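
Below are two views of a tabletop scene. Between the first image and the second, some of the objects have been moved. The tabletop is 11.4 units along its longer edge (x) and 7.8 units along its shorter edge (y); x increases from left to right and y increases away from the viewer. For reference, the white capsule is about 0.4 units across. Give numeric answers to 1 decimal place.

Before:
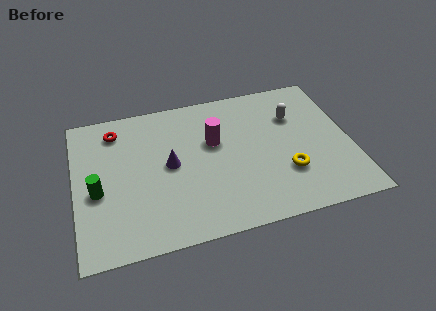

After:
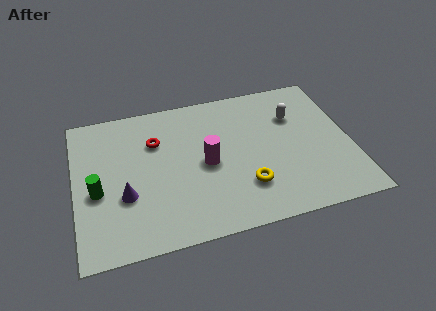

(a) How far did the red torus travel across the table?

1.9

From (1.8, 6.4) to (3.4, 5.4), the red torus covered √(1.6² + 1.0²) ≈ 1.9 units.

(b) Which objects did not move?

the green cylinder and the white capsule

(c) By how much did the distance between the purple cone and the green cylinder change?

-1.9

They were about 3.1 units apart before and 1.2 after — 1.9 units closer together.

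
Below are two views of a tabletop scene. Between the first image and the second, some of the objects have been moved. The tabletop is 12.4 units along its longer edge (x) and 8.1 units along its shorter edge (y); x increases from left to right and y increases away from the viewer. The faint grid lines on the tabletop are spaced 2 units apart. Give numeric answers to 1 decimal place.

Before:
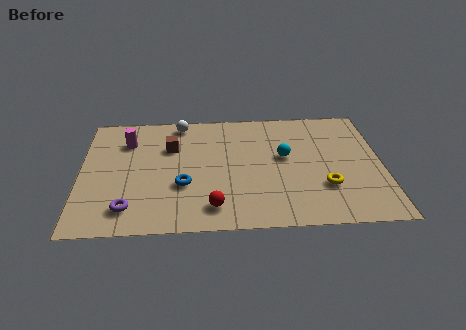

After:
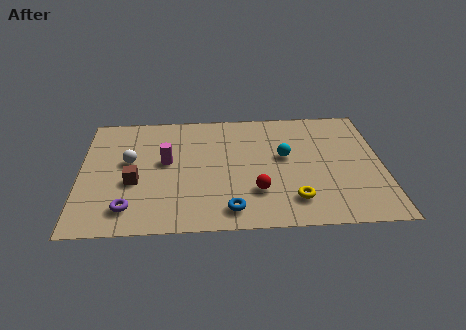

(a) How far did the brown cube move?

2.7

The brown cube moved from about (3.7, 5.5) to (2.2, 3.2), a distance of √(1.5² + 2.3²) ≈ 2.7.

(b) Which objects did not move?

the purple torus and the cyan sphere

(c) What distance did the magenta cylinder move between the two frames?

2.2

The magenta cylinder moved from about (1.9, 6.0) to (3.5, 4.5), a distance of √(1.6² + 1.5²) ≈ 2.2.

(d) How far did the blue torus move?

2.5

The blue torus moved from about (4.2, 2.9) to (6.1, 1.2), a distance of √(1.9² + 1.7²) ≈ 2.5.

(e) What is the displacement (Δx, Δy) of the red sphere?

(1.8, 0.9)

The red sphere started near (5.4, 1.4) and ended near (7.2, 2.3).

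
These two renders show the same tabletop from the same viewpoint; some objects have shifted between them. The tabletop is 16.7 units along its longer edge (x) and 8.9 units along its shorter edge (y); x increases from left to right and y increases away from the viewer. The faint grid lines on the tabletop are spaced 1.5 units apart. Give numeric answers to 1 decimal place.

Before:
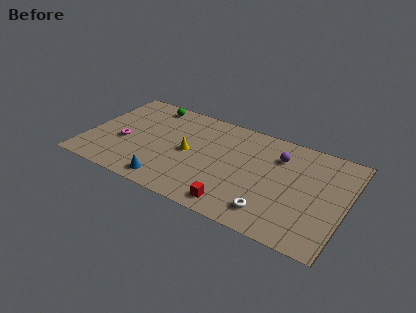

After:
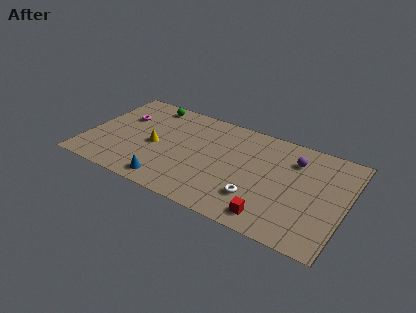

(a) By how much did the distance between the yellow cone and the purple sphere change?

+3.2

Before: roughly 6.0 units apart; after: 9.2. That's 3.2 units further apart.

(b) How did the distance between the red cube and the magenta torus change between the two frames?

+3.3

They were about 8.1 units apart before and 11.4 after — 3.3 units further apart.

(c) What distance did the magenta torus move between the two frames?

2.3

The magenta torus moved from about (2.4, 3.6) to (2.0, 5.9), a distance of √(0.4² + 2.3²) ≈ 2.3.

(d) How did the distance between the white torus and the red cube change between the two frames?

-0.7

Before: roughly 2.3 units apart; after: 1.6. That's 0.7 units closer together.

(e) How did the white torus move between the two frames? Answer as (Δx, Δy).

(-1.0, 0.7)

From the two frames, the white torus sits at roughly (12.3, 1.7) before and (11.3, 2.4) after.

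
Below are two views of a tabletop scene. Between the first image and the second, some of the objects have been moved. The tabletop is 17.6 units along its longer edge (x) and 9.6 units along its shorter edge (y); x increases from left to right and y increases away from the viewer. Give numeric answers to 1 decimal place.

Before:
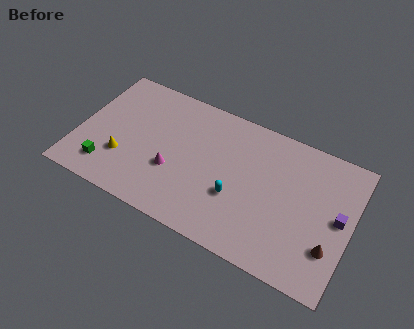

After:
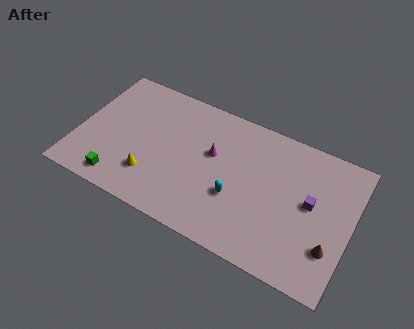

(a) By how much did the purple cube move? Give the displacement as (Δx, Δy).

(-1.8, 0.2)

The purple cube started near (16.8, 5.0) and ended near (15.0, 5.2).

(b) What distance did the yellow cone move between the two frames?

2.0

The yellow cone was near (3.1, 3.0) before and (5.0, 2.5) after, so it travelled √(1.9² + 0.5²) ≈ 2.0 units.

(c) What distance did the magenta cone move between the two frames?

3.3

From (6.3, 3.5) to (8.6, 5.8), the magenta cone covered √(2.3² + 2.3²) ≈ 3.3 units.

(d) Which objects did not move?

the cyan capsule and the brown cone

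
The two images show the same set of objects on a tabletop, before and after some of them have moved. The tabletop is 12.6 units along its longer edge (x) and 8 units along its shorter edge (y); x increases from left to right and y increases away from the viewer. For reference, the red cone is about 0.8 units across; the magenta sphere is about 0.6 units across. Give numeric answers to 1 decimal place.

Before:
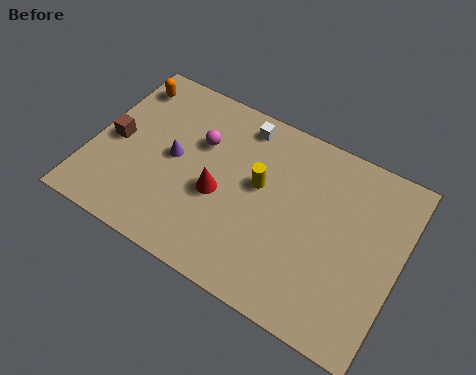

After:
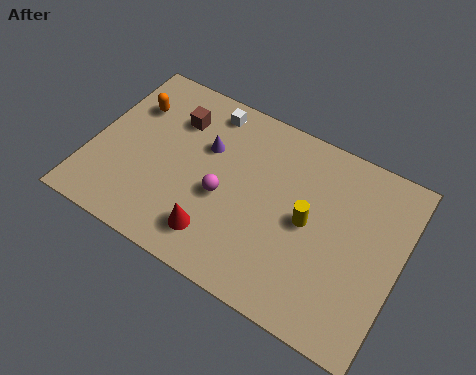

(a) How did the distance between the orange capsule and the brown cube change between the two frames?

-1.0

They were about 2.8 units apart before and 1.8 after — 1.0 units closer together.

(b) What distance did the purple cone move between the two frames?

1.6

The purple cone moved from about (3.3, 4.1) to (4.5, 5.2), a distance of √(1.2² + 1.1²) ≈ 1.6.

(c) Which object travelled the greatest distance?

the brown cube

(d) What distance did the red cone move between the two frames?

1.8

The red cone moved from about (5.3, 3.4) to (5.5, 1.6), a distance of √(0.2² + 1.8²) ≈ 1.8.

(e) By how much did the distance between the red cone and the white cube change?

+1.9

The distance was about 3.5 in the first image and 5.4 in the second, so they moved 1.9 units further apart.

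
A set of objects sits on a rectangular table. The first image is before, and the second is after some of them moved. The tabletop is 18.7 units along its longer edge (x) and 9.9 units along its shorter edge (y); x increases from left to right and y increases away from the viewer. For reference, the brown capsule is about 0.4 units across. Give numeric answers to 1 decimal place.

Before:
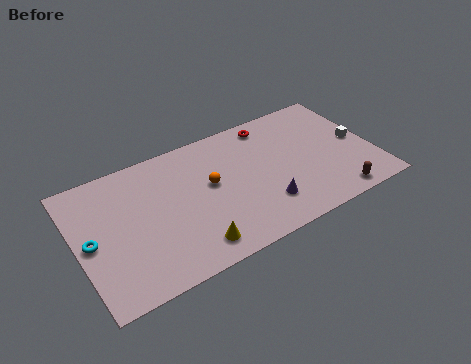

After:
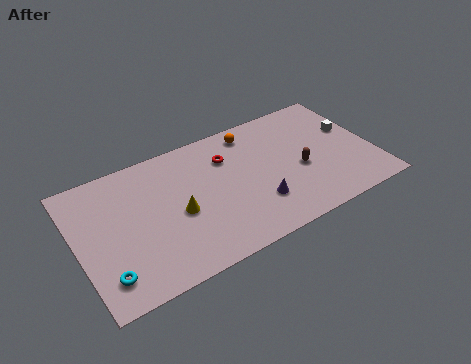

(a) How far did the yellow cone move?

2.8

The yellow cone moved from about (6.7, 1.6) to (6.2, 4.4), a distance of √(0.5² + 2.8²) ≈ 2.8.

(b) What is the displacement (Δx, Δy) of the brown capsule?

(-1.8, 3.1)

The brown capsule started near (15.8, 1.1) and ended near (14.0, 4.2).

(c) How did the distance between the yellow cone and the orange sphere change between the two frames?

+2.4

Before: roughly 4.3 units apart; after: 6.7. That's 2.4 units further apart.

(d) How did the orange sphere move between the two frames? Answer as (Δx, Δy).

(3.1, 2.9)

The orange sphere was at about (8.4, 5.6) and moved to about (11.5, 8.5).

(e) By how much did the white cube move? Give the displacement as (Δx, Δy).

(-0.2, 1.1)

The white cube was at about (17.8, 4.9) and moved to about (17.6, 6.0).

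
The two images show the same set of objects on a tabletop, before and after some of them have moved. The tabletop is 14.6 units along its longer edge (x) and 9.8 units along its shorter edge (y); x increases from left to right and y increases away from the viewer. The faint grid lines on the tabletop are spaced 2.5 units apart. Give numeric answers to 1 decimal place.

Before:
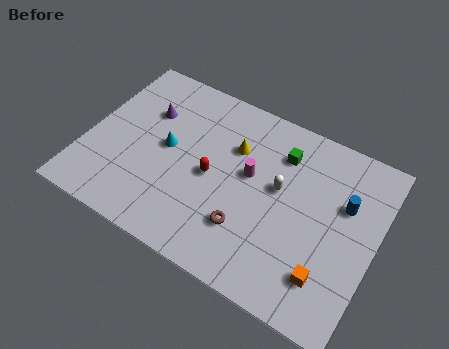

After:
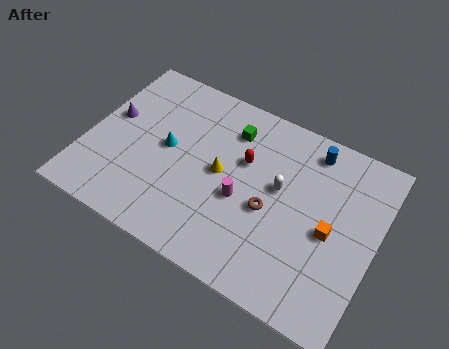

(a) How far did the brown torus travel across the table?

1.7

The brown torus was near (8.5, 2.7) before and (9.4, 4.2) after, so it travelled √(0.9² + 1.5²) ≈ 1.7 units.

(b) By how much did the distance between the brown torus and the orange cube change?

-1.1

They were about 4.1 units apart before and 3.0 after — 1.1 units closer together.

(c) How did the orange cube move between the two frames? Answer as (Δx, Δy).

(-0.2, 2.3)

The orange cube started near (12.6, 2.2) and ended near (12.4, 4.5).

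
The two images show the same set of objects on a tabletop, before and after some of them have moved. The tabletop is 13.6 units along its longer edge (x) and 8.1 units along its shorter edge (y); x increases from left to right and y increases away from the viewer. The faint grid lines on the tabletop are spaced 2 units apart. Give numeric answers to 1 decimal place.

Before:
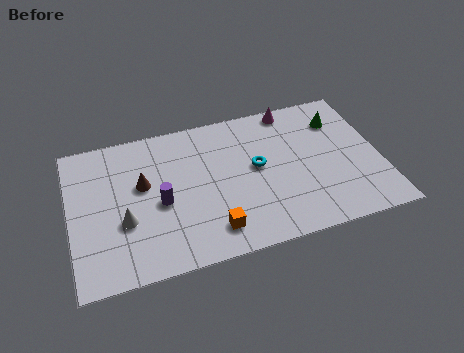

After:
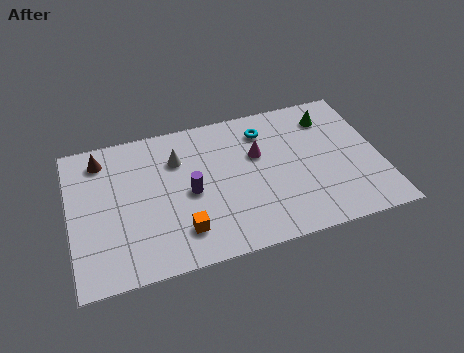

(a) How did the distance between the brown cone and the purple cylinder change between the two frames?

+3.3

Before: roughly 1.4 units apart; after: 4.7. That's 3.3 units further apart.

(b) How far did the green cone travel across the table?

0.5

The green cone was near (12.0, 6.1) before and (11.6, 6.4) after, so it travelled √(0.4² + 0.3²) ≈ 0.5 units.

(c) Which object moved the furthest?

the white cone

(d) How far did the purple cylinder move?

1.3

The purple cylinder was near (3.9, 3.6) before and (5.2, 3.8) after, so it travelled √(1.3² + 0.2²) ≈ 1.3 units.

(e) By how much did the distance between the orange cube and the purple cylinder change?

-0.9

Before: roughly 3.0 units apart; after: 2.1. That's 0.9 units closer together.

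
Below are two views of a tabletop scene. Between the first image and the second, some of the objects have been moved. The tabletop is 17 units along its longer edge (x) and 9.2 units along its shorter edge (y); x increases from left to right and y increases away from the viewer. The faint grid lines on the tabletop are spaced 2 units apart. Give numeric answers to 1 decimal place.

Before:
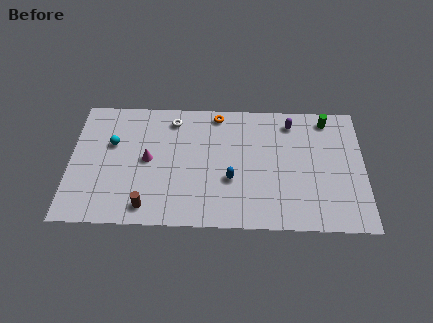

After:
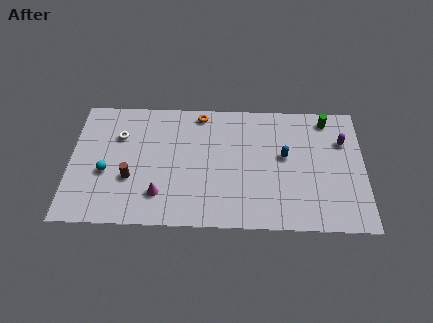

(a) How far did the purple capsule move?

3.3

The purple capsule was near (12.8, 7.7) before and (15.8, 6.4) after, so it travelled √(3.0² + 1.3²) ≈ 3.3 units.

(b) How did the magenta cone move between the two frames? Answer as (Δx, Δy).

(0.7, -2.5)

The magenta cone started near (4.5, 4.7) and ended near (5.2, 2.2).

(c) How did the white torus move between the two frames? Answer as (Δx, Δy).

(-3.1, -1.3)

The white torus was at about (5.9, 7.7) and moved to about (2.8, 6.4).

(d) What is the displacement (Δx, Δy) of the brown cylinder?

(-1.0, 2.0)

The brown cylinder started near (4.5, 1.3) and ended near (3.5, 3.3).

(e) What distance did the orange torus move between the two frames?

1.0

From (8.5, 8.2) to (7.5, 8.2), the orange torus covered √(1.0² + 0.0²) ≈ 1.0 units.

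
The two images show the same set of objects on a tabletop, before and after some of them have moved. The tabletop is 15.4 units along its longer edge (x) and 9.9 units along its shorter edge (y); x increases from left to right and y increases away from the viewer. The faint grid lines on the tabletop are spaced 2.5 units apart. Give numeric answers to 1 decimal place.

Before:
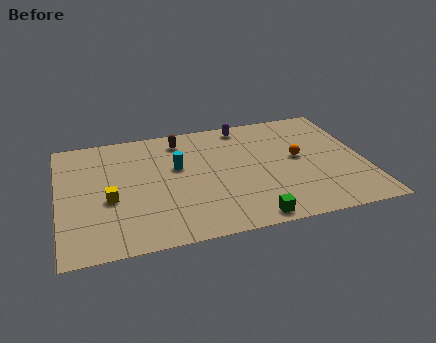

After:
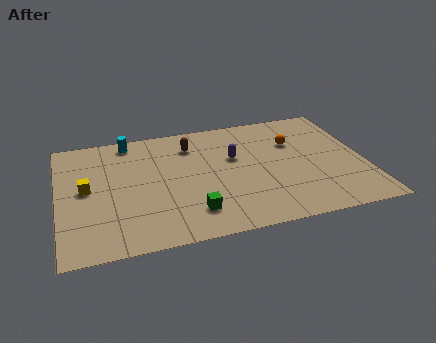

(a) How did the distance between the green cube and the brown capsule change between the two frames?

-2.4

Before: roughly 8.0 units apart; after: 5.6. That's 2.4 units closer together.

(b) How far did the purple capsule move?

2.8

From (9.6, 8.8) to (8.9, 6.1), the purple capsule covered √(0.7² + 2.7²) ≈ 2.8 units.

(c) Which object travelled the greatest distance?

the cyan cylinder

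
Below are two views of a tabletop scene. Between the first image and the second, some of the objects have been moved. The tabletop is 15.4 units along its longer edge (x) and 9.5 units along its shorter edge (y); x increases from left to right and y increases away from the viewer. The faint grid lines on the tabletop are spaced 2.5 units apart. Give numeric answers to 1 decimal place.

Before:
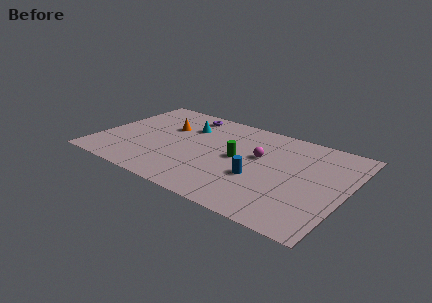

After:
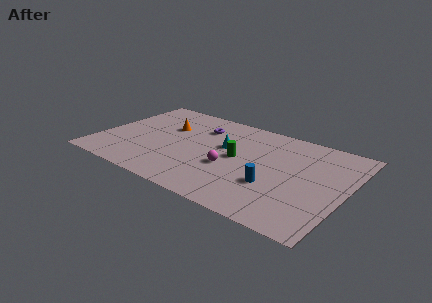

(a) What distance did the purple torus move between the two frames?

1.6

The purple torus moved from about (4.8, 8.2) to (5.9, 7.1), a distance of √(1.1² + 1.1²) ≈ 1.6.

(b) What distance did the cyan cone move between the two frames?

2.8

From (5.1, 6.8) to (7.7, 5.7), the cyan cone covered √(2.6² + 1.1²) ≈ 2.8 units.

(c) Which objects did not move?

the green cylinder and the orange cone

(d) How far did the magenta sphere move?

2.5

The magenta sphere was near (9.9, 5.7) before and (8.4, 3.7) after, so it travelled √(1.5² + 2.0²) ≈ 2.5 units.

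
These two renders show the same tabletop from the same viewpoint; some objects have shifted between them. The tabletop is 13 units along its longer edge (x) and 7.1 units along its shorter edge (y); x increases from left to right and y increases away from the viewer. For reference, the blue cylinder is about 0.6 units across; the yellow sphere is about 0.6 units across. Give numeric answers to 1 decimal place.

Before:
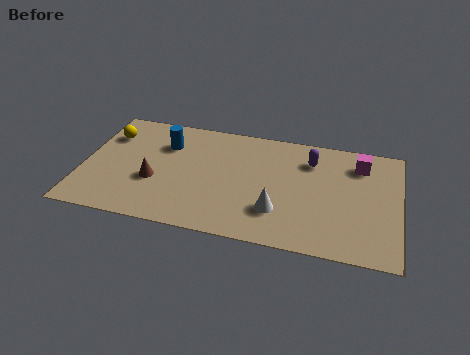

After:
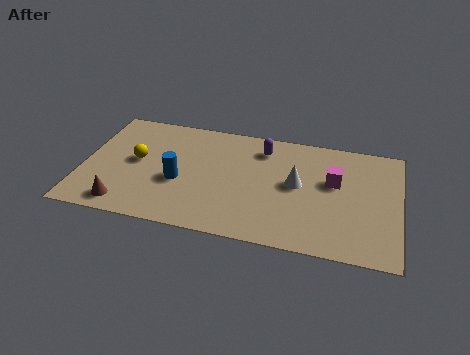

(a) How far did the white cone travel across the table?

1.9

The white cone was near (8.1, 2.0) before and (8.8, 3.8) after, so it travelled √(0.7² + 1.8²) ≈ 1.9 units.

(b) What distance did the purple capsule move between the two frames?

2.0

The purple capsule moved from about (9.3, 5.4) to (7.3, 5.7), a distance of √(2.0² + 0.3²) ≈ 2.0.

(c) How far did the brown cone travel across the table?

2.0

The brown cone moved from about (3.0, 2.7) to (1.9, 1.0), a distance of √(1.1² + 1.7²) ≈ 2.0.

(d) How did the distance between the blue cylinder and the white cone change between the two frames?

-0.8

Before: roughly 5.7 units apart; after: 4.9. That's 0.8 units closer together.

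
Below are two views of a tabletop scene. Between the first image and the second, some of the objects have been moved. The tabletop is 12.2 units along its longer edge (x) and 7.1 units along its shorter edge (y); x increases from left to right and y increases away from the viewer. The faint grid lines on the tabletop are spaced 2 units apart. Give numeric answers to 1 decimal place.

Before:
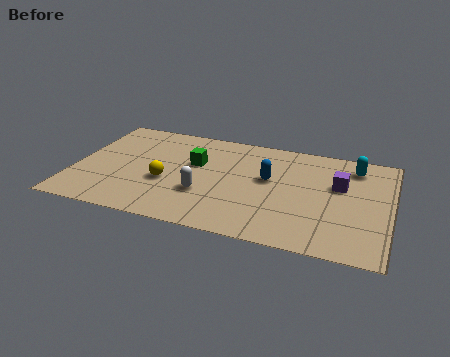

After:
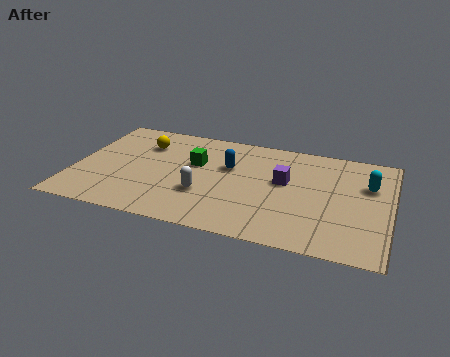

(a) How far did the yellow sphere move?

2.6

The yellow sphere was near (3.6, 2.8) before and (2.5, 5.2) after, so it travelled √(1.1² + 2.4²) ≈ 2.6 units.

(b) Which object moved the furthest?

the yellow sphere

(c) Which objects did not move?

the green cube and the white capsule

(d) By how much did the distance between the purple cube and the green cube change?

-2.1

Before: roughly 5.6 units apart; after: 3.5. That's 2.1 units closer together.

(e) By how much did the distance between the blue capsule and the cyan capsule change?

+1.8

The distance was about 3.6 in the first image and 5.4 in the second, so they moved 1.8 units further apart.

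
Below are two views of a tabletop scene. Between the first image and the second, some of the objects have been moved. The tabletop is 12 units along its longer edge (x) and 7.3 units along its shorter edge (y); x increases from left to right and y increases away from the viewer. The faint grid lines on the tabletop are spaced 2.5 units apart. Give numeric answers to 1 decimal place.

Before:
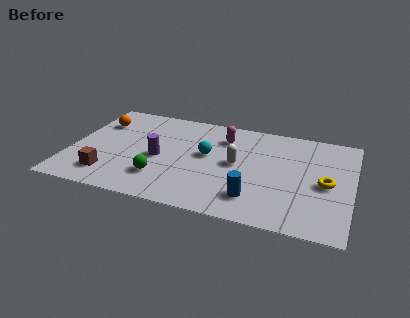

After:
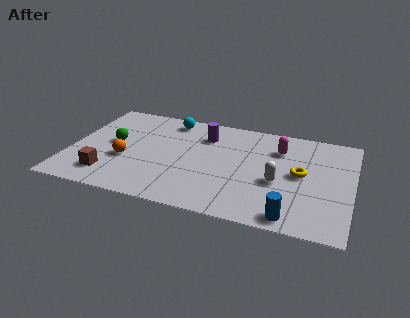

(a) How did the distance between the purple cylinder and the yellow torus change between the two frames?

-2.6

The distance was about 7.1 in the first image and 4.5 in the second, so they moved 2.6 units closer together.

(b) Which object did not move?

the brown cube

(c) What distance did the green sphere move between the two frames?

3.0

The green sphere was near (4.0, 1.9) before and (1.8, 3.9) after, so it travelled √(2.2² + 2.0²) ≈ 3.0 units.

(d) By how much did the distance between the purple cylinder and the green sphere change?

+2.7

Before: roughly 1.4 units apart; after: 4.1. That's 2.7 units further apart.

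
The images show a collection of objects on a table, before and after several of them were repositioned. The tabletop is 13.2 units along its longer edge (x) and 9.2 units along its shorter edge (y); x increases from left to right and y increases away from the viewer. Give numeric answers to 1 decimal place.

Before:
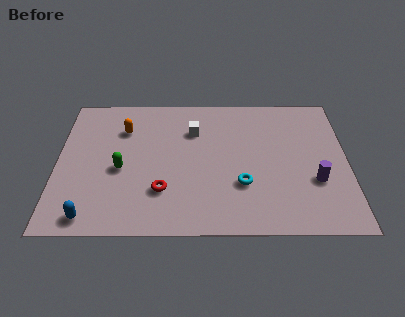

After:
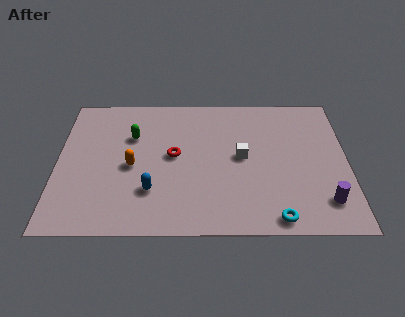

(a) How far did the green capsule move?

2.3

The green capsule moved from about (2.9, 4.0) to (3.4, 6.2), a distance of √(0.5² + 2.2²) ≈ 2.3.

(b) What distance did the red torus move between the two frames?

2.4

From (4.8, 2.6) to (5.3, 4.9), the red torus covered √(0.5² + 2.3²) ≈ 2.4 units.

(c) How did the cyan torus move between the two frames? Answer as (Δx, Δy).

(1.5, -2.1)

From the two frames, the cyan torus sits at roughly (8.4, 3.0) before and (9.9, 0.9) after.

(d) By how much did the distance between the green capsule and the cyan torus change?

+2.8

The distance was about 5.6 in the first image and 8.4 in the second, so they moved 2.8 units further apart.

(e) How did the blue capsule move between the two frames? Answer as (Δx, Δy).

(2.7, 1.6)

The blue capsule was at about (1.6, 1.0) and moved to about (4.3, 2.6).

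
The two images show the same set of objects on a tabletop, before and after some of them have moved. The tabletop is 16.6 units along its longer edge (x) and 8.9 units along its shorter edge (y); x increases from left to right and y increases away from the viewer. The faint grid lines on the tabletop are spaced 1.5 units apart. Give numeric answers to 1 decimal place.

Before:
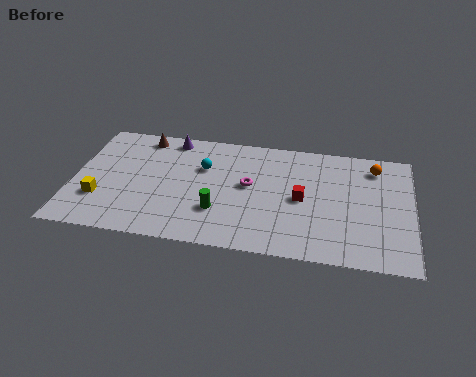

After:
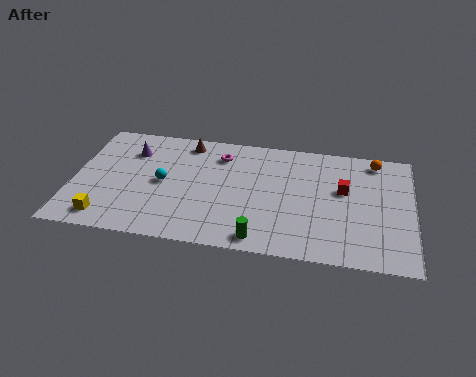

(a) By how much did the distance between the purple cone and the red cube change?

+3.1

The distance was about 7.5 in the first image and 10.6 in the second, so they moved 3.1 units further apart.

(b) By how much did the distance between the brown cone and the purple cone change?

+1.5

The distance was about 1.4 in the first image and 2.9 in the second, so they moved 1.5 units further apart.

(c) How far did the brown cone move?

2.2

The brown cone was near (3.2, 7.8) before and (5.4, 7.7) after, so it travelled √(2.2² + 0.1²) ≈ 2.2 units.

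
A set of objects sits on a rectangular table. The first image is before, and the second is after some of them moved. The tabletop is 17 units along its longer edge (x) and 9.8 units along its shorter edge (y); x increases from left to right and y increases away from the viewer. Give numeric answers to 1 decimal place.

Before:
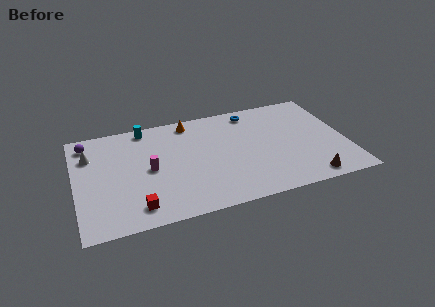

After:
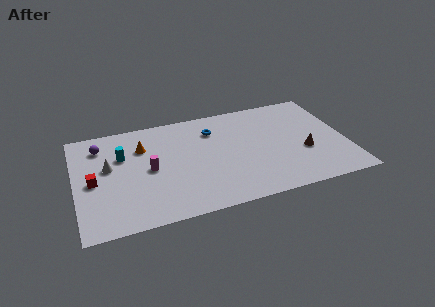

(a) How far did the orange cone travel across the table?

3.5

From (7.4, 8.6) to (4.3, 7.0), the orange cone covered √(3.1² + 1.6²) ≈ 3.5 units.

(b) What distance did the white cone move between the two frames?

1.8

From (1.0, 7.1) to (2.1, 5.7), the white cone covered √(1.1² + 1.4²) ≈ 1.8 units.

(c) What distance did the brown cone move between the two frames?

2.6

From (14.3, 1.1) to (14.3, 3.7), the brown cone covered √(0.0² + 2.6²) ≈ 2.6 units.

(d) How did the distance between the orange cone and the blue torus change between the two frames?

+0.5

They were about 4.0 units apart before and 4.5 after — 0.5 units further apart.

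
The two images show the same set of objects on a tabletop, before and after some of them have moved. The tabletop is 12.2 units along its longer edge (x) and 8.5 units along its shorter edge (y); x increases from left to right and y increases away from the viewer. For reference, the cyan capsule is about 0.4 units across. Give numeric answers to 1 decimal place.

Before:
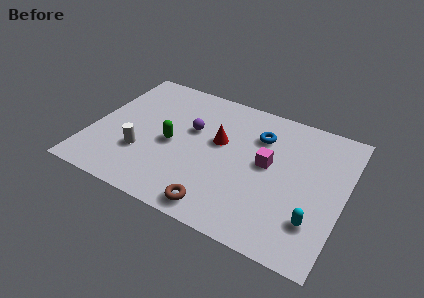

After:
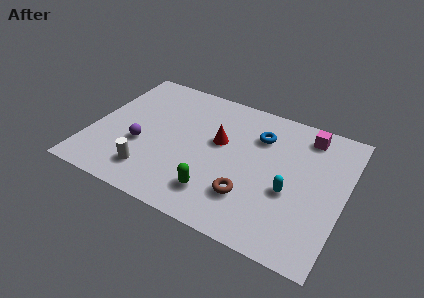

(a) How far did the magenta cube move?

3.1

The magenta cube moved from about (8.5, 4.6) to (10.1, 7.2), a distance of √(1.6² + 2.6²) ≈ 3.1.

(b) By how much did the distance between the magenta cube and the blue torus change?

+0.7

Before: roughly 1.7 units apart; after: 2.4. That's 0.7 units further apart.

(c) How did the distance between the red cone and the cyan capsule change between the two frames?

-1.7

They were about 5.6 units apart before and 3.9 after — 1.7 units closer together.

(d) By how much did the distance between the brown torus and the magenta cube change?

+1.3

Before: roughly 4.1 units apart; after: 5.4. That's 1.3 units further apart.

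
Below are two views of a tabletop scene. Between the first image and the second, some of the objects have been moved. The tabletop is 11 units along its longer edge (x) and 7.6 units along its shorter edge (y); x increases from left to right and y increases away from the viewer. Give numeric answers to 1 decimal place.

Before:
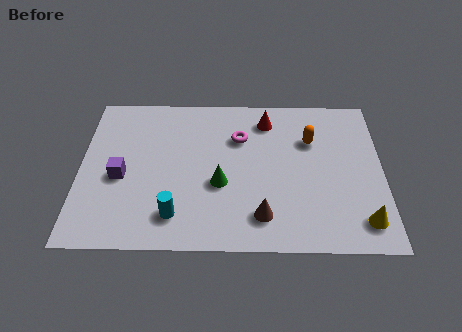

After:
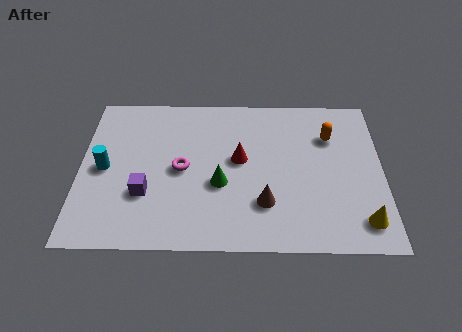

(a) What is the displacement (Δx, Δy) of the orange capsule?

(0.7, 0.2)

The orange capsule was at about (8.4, 5.2) and moved to about (9.1, 5.4).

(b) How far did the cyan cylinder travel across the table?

3.4

From (3.5, 1.5) to (0.9, 3.7), the cyan cylinder covered √(2.6² + 2.2²) ≈ 3.4 units.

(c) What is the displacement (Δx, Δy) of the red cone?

(-1.0, -2.0)

From the two frames, the red cone sits at roughly (6.8, 6.2) before and (5.8, 4.2) after.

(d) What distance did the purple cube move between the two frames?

1.2

The purple cube moved from about (1.5, 3.3) to (2.4, 2.5), a distance of √(0.9² + 0.8²) ≈ 1.2.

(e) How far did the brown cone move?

0.6

The brown cone was near (6.6, 1.5) before and (6.7, 2.1) after, so it travelled √(0.1² + 0.6²) ≈ 0.6 units.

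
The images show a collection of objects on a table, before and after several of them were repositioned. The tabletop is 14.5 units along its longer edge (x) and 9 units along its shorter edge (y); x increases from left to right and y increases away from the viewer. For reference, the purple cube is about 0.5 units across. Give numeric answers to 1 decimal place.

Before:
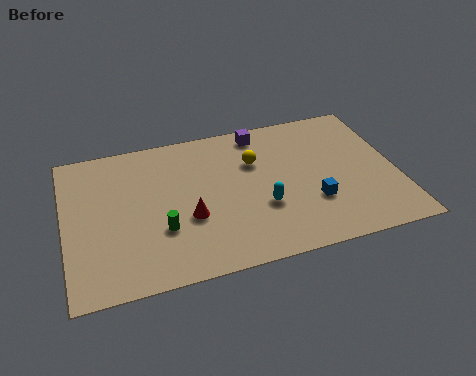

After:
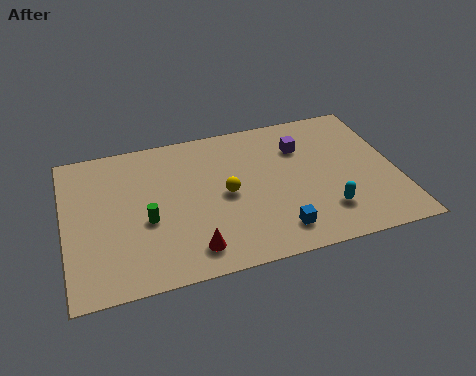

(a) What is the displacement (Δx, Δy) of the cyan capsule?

(2.7, -1.0)

From the two frames, the cyan capsule sits at roughly (8.5, 3.2) before and (11.2, 2.2) after.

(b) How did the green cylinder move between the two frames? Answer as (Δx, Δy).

(-0.6, 0.7)

From the two frames, the green cylinder sits at roughly (4.1, 3.0) before and (3.5, 3.7) after.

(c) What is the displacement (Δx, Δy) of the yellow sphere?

(-1.4, -1.7)

From the two frames, the yellow sphere sits at roughly (8.4, 6.1) before and (7.0, 4.4) after.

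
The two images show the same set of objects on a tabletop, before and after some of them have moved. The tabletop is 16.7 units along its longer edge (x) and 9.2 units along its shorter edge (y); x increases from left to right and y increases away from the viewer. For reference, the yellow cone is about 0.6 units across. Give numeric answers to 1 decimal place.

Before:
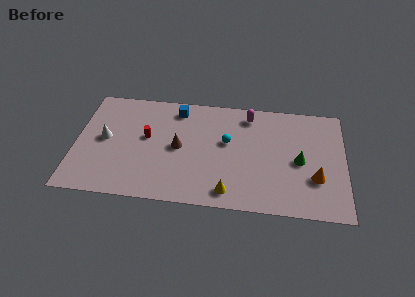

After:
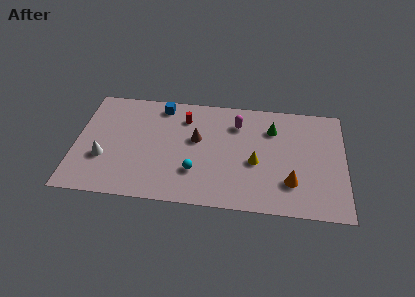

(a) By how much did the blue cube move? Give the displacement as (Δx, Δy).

(-1.0, 0.2)

The blue cube was at about (6.2, 7.8) and moved to about (5.2, 8.0).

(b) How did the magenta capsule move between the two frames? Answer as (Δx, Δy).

(-0.7, -0.8)

From the two frames, the magenta capsule sits at roughly (10.7, 7.8) before and (10.0, 7.0) after.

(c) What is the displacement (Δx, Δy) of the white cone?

(0.0, -1.6)

The white cone was at about (1.8, 4.8) and moved to about (1.8, 3.2).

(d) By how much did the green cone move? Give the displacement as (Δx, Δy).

(-1.7, 2.5)

The green cone was at about (13.9, 4.3) and moved to about (12.2, 6.8).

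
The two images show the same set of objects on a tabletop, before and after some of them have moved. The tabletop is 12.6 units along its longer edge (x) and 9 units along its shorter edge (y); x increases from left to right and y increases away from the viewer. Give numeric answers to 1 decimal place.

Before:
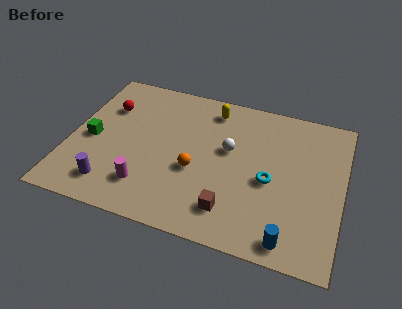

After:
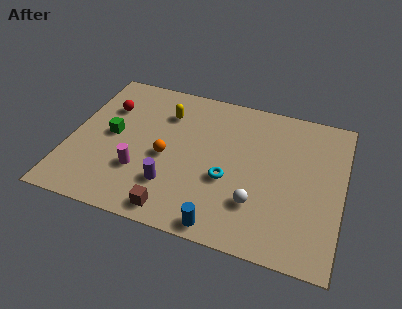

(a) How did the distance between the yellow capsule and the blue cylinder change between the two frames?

-1.1

Before: roughly 7.8 units apart; after: 6.7. That's 1.1 units closer together.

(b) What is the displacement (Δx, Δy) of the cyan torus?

(-1.9, -0.5)

The cyan torus was at about (9.3, 4.0) and moved to about (7.4, 3.5).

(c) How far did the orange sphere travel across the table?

1.5

The orange sphere was near (5.9, 3.6) before and (4.5, 4.0) after, so it travelled √(1.4² + 0.4²) ≈ 1.5 units.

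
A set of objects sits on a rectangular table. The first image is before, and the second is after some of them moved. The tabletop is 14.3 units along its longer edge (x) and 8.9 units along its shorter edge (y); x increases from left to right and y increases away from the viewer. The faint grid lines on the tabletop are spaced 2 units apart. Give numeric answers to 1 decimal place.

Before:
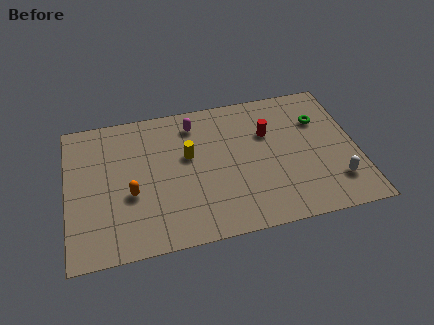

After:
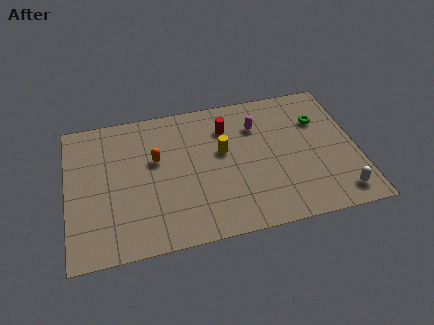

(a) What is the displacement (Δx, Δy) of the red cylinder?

(-2.0, 0.8)

The red cylinder started near (10.0, 5.9) and ended near (8.0, 6.7).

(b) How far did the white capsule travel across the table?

0.8

The white capsule moved from about (13.1, 2.1) to (13.2, 1.3), a distance of √(0.1² + 0.8²) ≈ 0.8.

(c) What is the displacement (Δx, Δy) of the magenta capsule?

(3.1, -0.8)

The magenta capsule started near (6.4, 7.3) and ended near (9.5, 6.5).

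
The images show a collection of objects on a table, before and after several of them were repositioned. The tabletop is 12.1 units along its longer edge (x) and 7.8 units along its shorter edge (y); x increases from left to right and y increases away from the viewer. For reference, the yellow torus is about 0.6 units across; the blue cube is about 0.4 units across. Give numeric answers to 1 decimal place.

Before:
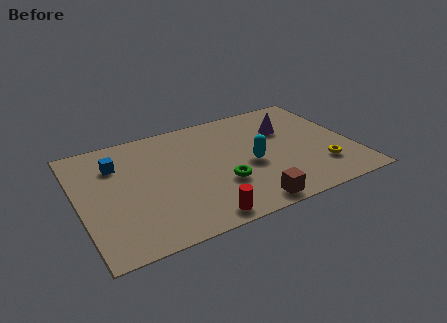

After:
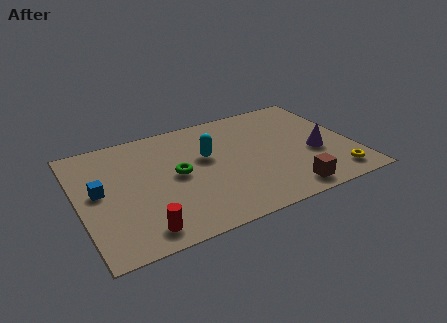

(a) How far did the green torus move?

2.3

From (6.1, 2.6) to (4.3, 4.0), the green torus covered √(1.8² + 1.4²) ≈ 2.3 units.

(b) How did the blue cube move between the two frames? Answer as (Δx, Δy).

(-0.9, -1.5)

The blue cube was at about (1.8, 5.7) and moved to about (0.9, 4.2).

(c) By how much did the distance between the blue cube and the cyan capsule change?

-1.3

The distance was about 6.1 in the first image and 4.8 in the second, so they moved 1.3 units closer together.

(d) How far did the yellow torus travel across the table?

0.9

The yellow torus was near (10.5, 2.0) before and (11.0, 1.2) after, so it travelled √(0.5² + 0.8²) ≈ 0.9 units.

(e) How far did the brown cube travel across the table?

1.8

From (7.0, 0.8) to (8.8, 1.0), the brown cube covered √(1.8² + 0.2²) ≈ 1.8 units.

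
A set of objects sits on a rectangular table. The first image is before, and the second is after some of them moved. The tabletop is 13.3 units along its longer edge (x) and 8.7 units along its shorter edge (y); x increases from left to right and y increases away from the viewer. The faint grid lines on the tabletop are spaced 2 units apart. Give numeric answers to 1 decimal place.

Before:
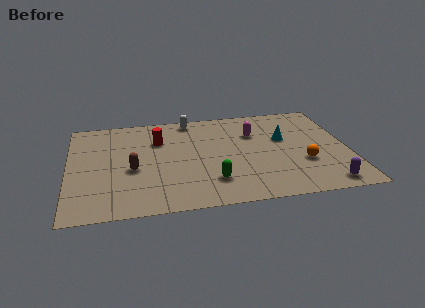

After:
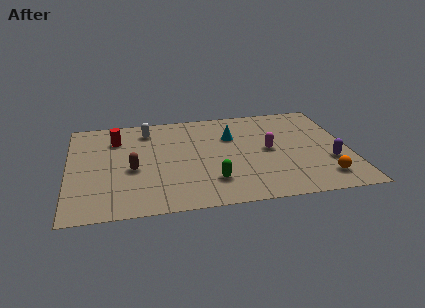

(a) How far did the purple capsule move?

1.9

From (12.0, 1.0) to (12.3, 2.9), the purple capsule covered √(0.3² + 1.9²) ≈ 1.9 units.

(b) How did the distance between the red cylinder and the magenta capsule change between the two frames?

+2.9

The distance was about 4.6 in the first image and 7.5 in the second, so they moved 2.9 units further apart.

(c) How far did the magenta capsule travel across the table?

1.7

The magenta capsule was near (8.9, 6.0) before and (9.5, 4.4) after, so it travelled √(0.6² + 1.6²) ≈ 1.7 units.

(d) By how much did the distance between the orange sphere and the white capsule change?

+2.7

Before: roughly 7.1 units apart; after: 9.8. That's 2.7 units further apart.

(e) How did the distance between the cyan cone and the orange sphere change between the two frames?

+3.5

They were about 2.4 units apart before and 5.9 after — 3.5 units further apart.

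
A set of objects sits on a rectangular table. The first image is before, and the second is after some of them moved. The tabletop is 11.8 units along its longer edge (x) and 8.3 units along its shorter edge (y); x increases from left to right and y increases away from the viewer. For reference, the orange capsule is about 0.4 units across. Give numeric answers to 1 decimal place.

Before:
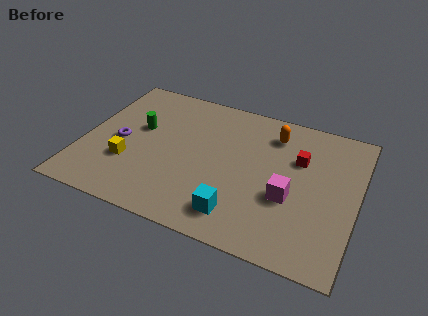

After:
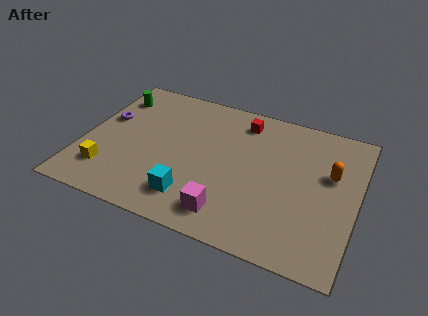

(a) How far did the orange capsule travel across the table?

3.0

From (8.0, 6.6) to (10.6, 5.1), the orange capsule covered √(2.6² + 1.5²) ≈ 3.0 units.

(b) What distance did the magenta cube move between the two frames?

3.0

The magenta cube was near (9.0, 3.2) before and (6.6, 1.4) after, so it travelled √(2.4² + 1.8²) ≈ 3.0 units.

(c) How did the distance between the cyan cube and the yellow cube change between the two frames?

-1.3

The distance was about 5.0 in the first image and 3.7 in the second, so they moved 1.3 units closer together.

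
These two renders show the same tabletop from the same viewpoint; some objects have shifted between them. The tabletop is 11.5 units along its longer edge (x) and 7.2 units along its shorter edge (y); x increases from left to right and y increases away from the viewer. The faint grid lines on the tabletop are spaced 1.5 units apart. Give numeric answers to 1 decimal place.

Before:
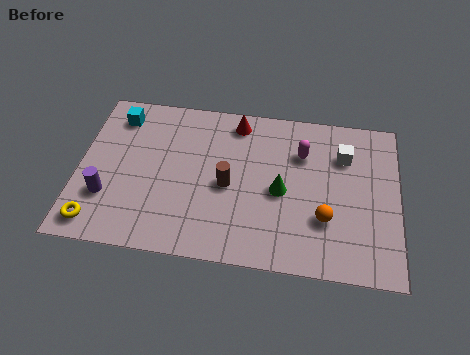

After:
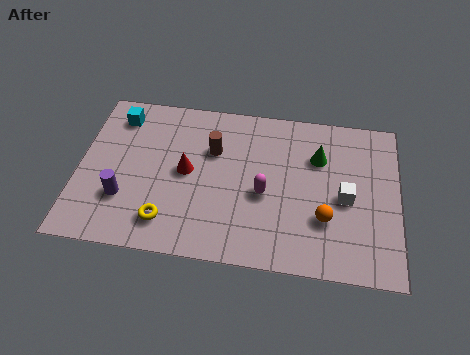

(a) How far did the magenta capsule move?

2.4

The magenta capsule was near (8.0, 5.1) before and (6.7, 3.1) after, so it travelled √(1.3² + 2.0²) ≈ 2.4 units.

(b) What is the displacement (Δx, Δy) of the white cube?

(0.1, -1.9)

The white cube started near (9.5, 5.2) and ended near (9.6, 3.3).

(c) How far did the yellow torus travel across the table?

2.5

The yellow torus moved from about (0.8, 1.0) to (3.3, 1.4), a distance of √(2.5² + 0.4²) ≈ 2.5.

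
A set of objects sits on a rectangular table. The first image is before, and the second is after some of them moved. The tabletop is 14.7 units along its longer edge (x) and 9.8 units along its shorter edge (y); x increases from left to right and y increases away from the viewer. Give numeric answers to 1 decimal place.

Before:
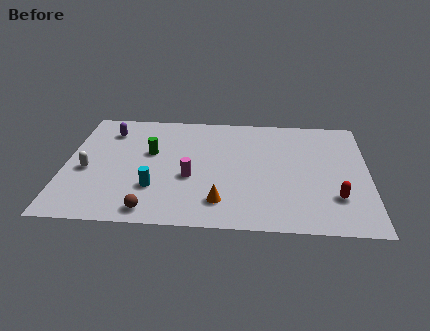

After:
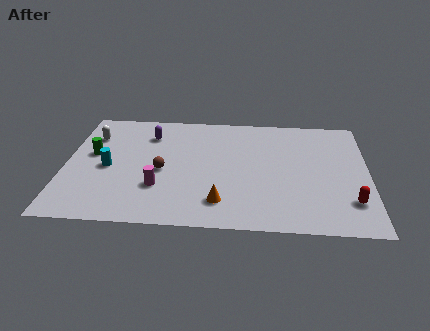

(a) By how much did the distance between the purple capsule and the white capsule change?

-0.8

Before: roughly 3.6 units apart; after: 2.8. That's 0.8 units closer together.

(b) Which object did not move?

the orange cone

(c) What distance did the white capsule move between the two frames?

3.0

The white capsule moved from about (1.1, 4.2) to (1.2, 7.2), a distance of √(0.1² + 3.0²) ≈ 3.0.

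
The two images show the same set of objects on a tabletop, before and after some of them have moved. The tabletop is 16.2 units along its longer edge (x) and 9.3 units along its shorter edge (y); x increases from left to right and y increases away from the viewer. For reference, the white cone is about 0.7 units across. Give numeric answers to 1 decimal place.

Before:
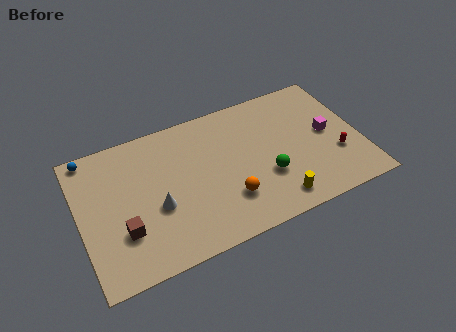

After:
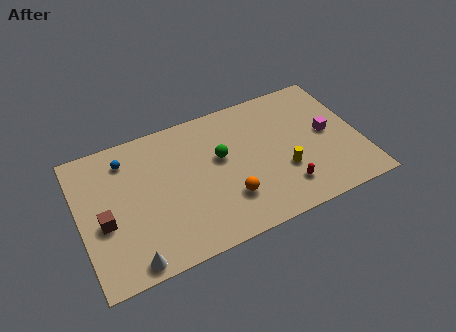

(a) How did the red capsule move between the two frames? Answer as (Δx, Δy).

(-3.2, -1.1)

The red capsule was at about (14.7, 3.1) and moved to about (11.5, 2.0).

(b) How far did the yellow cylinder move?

1.9

The yellow cylinder was near (10.9, 1.4) before and (11.6, 3.2) after, so it travelled √(0.7² + 1.8²) ≈ 1.9 units.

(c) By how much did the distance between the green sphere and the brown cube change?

-1.2

They were about 8.3 units apart before and 7.1 after — 1.2 units closer together.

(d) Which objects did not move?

the orange sphere and the magenta cube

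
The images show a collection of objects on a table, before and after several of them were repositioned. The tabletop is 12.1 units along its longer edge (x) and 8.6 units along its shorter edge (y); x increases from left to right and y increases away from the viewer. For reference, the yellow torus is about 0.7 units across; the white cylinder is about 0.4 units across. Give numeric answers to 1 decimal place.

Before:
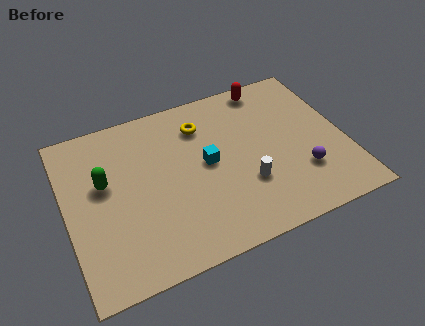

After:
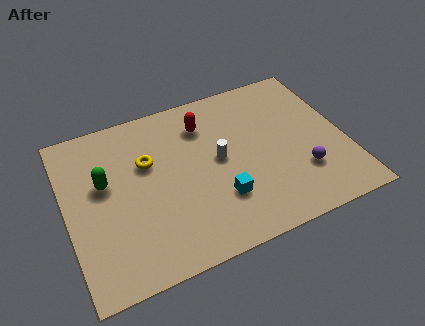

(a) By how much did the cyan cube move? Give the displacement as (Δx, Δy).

(0.3, -2.0)

From the two frames, the cyan cube sits at roughly (6.1, 4.5) before and (6.4, 2.5) after.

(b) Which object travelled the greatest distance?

the red capsule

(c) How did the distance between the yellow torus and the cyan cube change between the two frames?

+2.0

The distance was about 2.1 in the first image and 4.1 in the second, so they moved 2.0 units further apart.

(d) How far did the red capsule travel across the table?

3.2

From (9.2, 7.7) to (6.2, 6.6), the red capsule covered √(3.0² + 1.1²) ≈ 3.2 units.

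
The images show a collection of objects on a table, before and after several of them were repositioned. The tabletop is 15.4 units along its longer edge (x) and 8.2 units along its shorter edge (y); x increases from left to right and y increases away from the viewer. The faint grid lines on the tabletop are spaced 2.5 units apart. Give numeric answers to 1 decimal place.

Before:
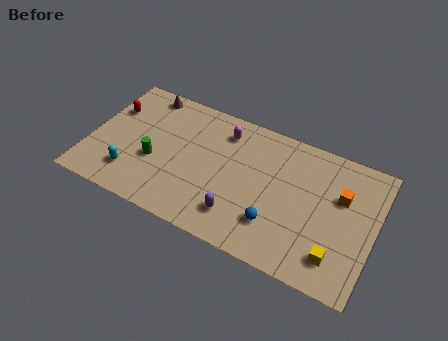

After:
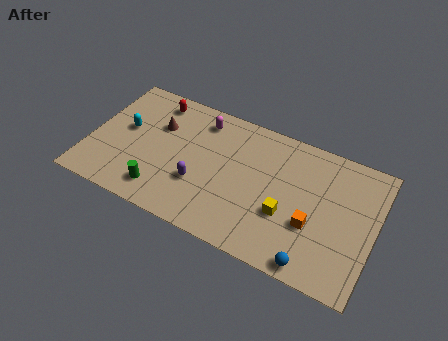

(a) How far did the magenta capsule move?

1.3

The magenta capsule moved from about (7.0, 6.6) to (5.7, 6.8), a distance of √(1.3² + 0.2²) ≈ 1.3.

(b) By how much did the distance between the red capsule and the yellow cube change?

-4.6

Before: roughly 13.3 units apart; after: 8.7. That's 4.6 units closer together.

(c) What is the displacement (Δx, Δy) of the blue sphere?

(2.2, -1.4)

From the two frames, the blue sphere sits at roughly (10.3, 2.2) before and (12.5, 0.8) after.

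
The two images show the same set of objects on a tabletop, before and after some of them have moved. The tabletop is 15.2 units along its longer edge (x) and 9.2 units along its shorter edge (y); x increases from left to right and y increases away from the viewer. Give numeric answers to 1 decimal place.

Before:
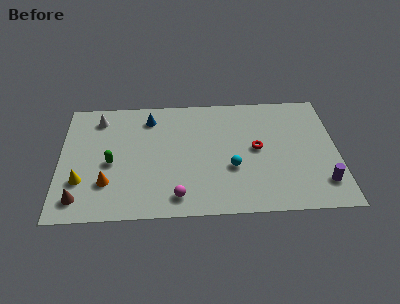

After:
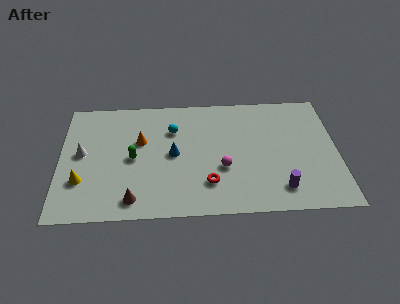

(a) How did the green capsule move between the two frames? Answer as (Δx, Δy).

(1.2, 0.3)

The green capsule started near (2.8, 4.1) and ended near (4.0, 4.4).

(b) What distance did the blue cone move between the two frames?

3.2

From (4.9, 7.5) to (6.2, 4.6), the blue cone covered √(1.3² + 2.9²) ≈ 3.2 units.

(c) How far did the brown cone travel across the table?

2.9

From (1.1, 1.5) to (4.0, 1.3), the brown cone covered √(2.9² + 0.2²) ≈ 2.9 units.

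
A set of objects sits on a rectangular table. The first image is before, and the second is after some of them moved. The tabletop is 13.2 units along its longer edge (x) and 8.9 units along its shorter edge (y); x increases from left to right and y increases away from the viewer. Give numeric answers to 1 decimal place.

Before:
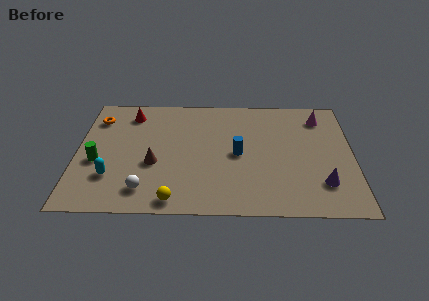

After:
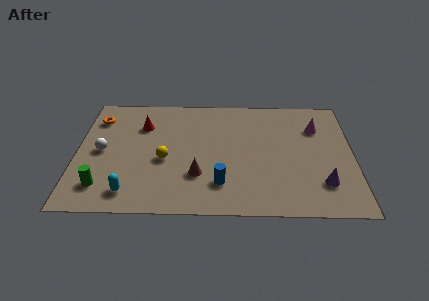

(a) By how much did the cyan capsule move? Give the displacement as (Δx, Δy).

(0.9, -1.1)

From the two frames, the cyan capsule sits at roughly (1.7, 2.5) before and (2.6, 1.4) after.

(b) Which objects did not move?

the purple cone and the orange torus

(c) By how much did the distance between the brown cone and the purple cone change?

-2.2

They were about 8.1 units apart before and 5.9 after — 2.2 units closer together.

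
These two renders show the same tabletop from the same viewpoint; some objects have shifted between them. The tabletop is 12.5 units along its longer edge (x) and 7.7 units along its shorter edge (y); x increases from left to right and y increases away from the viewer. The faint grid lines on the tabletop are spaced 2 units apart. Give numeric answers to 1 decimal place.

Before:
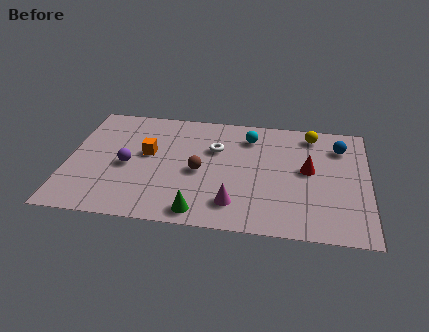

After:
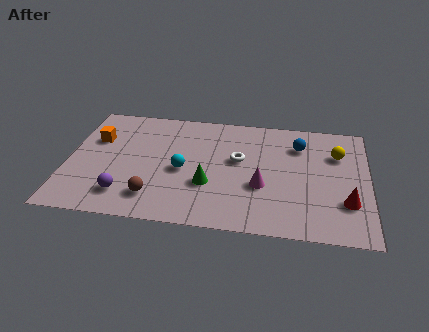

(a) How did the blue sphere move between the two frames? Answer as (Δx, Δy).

(-1.7, -0.1)

From the two frames, the blue sphere sits at roughly (11.3, 5.9) before and (9.6, 5.8) after.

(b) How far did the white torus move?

1.2

From (6.1, 5.1) to (7.1, 4.5), the white torus covered √(1.0² + 0.6²) ≈ 1.2 units.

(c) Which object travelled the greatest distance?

the cyan sphere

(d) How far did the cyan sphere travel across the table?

3.7

From (7.5, 6.1) to (4.8, 3.5), the cyan sphere covered √(2.7² + 2.6²) ≈ 3.7 units.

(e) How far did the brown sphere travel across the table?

2.6

The brown sphere was near (5.5, 3.5) before and (3.7, 1.6) after, so it travelled √(1.8² + 1.9²) ≈ 2.6 units.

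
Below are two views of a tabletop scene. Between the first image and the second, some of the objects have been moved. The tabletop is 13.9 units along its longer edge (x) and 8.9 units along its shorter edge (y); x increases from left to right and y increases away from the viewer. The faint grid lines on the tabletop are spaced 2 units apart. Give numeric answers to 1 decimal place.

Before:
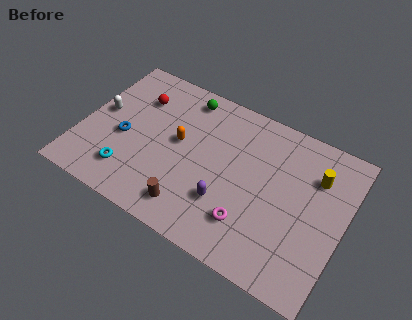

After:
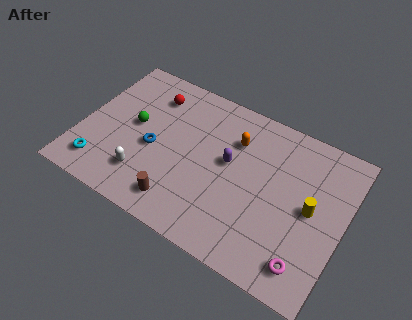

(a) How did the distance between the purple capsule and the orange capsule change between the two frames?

-2.2

They were about 3.6 units apart before and 1.4 after — 2.2 units closer together.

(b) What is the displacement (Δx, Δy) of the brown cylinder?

(-0.6, 0.0)

From the two frames, the brown cylinder sits at roughly (6.3, 1.5) before and (5.7, 1.5) after.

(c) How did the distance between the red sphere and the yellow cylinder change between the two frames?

-0.4

Before: roughly 9.6 units apart; after: 9.2. That's 0.4 units closer together.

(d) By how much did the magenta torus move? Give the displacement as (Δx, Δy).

(3.1, -0.7)

From the two frames, the magenta torus sits at roughly (9.3, 2.2) before and (12.4, 1.5) after.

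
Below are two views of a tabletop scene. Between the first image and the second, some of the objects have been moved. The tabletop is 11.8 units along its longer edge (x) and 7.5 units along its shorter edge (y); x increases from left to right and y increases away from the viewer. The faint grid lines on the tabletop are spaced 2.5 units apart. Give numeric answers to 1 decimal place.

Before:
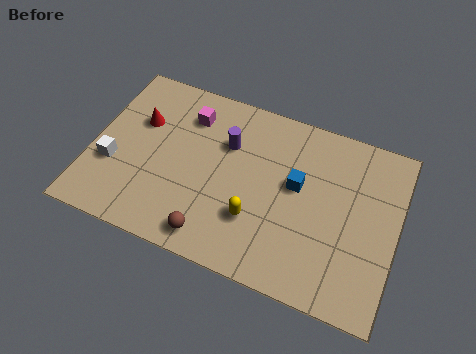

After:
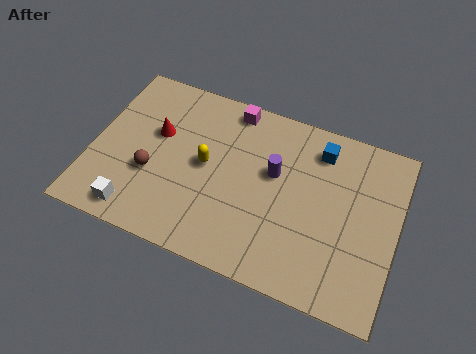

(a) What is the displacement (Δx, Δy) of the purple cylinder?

(1.9, -0.6)

The purple cylinder started near (5.1, 5.1) and ended near (7.0, 4.5).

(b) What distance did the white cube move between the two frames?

2.0

The white cube moved from about (0.9, 2.7) to (2.0, 1.0), a distance of √(1.1² + 1.7²) ≈ 2.0.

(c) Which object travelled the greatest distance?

the brown sphere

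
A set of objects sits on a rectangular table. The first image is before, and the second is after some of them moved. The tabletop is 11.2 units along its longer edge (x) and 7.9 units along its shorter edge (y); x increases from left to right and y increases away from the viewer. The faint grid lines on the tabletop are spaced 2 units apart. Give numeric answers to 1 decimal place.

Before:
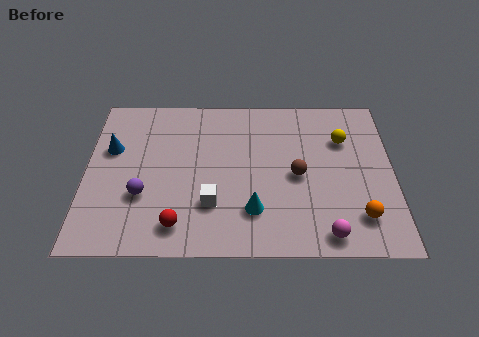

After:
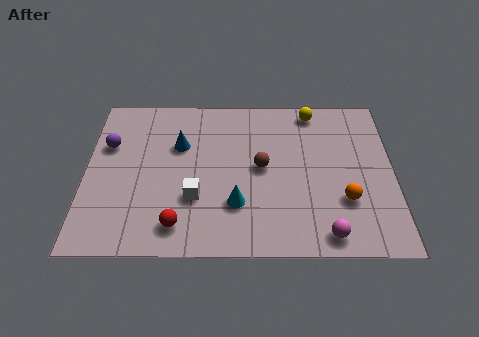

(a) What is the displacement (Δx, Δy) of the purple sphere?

(-1.3, 2.5)

The purple sphere was at about (2.1, 2.7) and moved to about (0.8, 5.2).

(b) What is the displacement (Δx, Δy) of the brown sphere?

(-1.3, 0.4)

The brown sphere started near (7.7, 3.7) and ended near (6.4, 4.1).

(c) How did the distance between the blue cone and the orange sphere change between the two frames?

-3.0

Before: roughly 9.6 units apart; after: 6.6. That's 3.0 units closer together.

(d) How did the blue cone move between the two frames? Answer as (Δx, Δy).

(2.5, 0.2)

The blue cone was at about (0.9, 5.0) and moved to about (3.4, 5.2).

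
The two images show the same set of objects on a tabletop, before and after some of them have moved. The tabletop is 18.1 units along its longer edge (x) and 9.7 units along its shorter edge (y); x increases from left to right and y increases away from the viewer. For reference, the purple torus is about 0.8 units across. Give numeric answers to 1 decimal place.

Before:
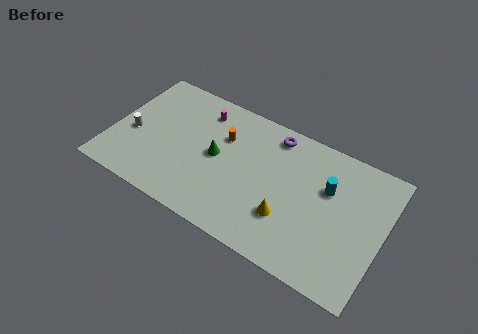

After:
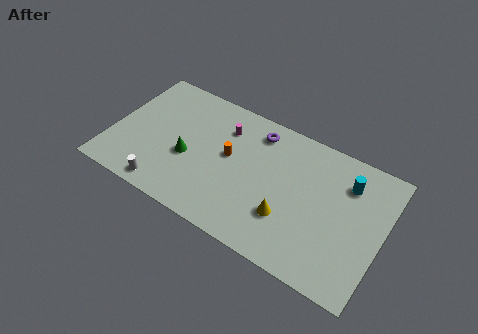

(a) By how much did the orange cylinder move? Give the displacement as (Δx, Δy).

(0.6, -1.2)

The orange cylinder started near (7.2, 6.6) and ended near (7.8, 5.4).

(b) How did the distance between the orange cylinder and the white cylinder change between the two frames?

-0.6

The distance was about 6.3 in the first image and 5.7 in the second, so they moved 0.6 units closer together.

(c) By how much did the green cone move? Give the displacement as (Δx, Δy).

(-1.8, -1.0)

From the two frames, the green cone sits at roughly (7.0, 5.0) before and (5.2, 4.0) after.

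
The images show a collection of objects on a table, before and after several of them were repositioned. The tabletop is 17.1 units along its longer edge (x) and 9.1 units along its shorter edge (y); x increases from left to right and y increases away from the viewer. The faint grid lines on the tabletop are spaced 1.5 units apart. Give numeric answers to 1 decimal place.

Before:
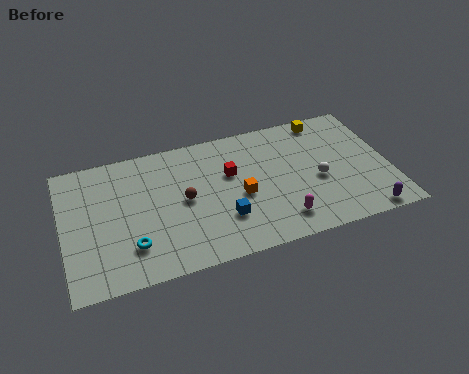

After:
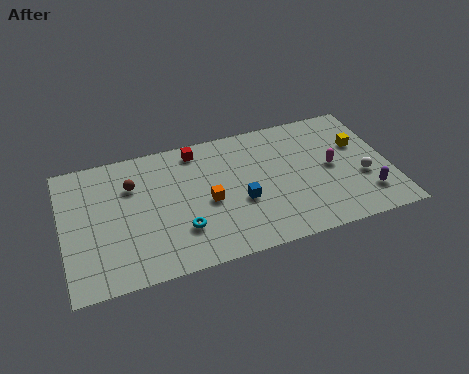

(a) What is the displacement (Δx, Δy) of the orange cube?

(-1.7, 0.1)

From the two frames, the orange cube sits at roughly (9.2, 4.0) before and (7.5, 4.1) after.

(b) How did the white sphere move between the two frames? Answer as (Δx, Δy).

(2.3, -0.5)

The white sphere started near (13.3, 3.9) and ended near (15.6, 3.4).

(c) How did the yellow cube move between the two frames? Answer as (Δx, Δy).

(1.6, -2.3)

The yellow cube was at about (14.1, 8.1) and moved to about (15.7, 5.8).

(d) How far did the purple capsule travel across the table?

1.3

From (15.5, 0.8) to (15.7, 2.1), the purple capsule covered √(0.2² + 1.3²) ≈ 1.3 units.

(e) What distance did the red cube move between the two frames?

2.7

The red cube moved from about (8.8, 5.7) to (7.2, 7.9), a distance of √(1.6² + 2.2²) ≈ 2.7.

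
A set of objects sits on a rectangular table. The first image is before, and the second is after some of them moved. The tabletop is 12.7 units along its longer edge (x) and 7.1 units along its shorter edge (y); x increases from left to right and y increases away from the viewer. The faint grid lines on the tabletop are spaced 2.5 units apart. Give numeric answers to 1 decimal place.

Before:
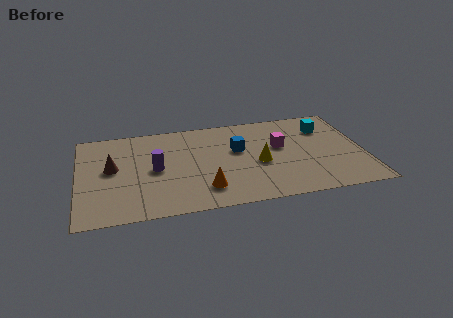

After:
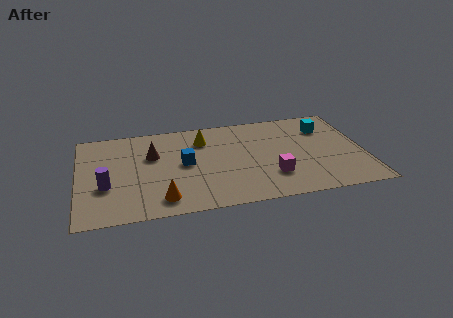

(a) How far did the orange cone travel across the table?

1.9

The orange cone was near (5.5, 1.6) before and (3.6, 1.2) after, so it travelled √(1.9² + 0.4²) ≈ 1.9 units.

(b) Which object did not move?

the cyan cube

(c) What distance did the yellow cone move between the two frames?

3.3

The yellow cone was near (8.0, 3.1) before and (5.6, 5.4) after, so it travelled √(2.4² + 2.3²) ≈ 3.3 units.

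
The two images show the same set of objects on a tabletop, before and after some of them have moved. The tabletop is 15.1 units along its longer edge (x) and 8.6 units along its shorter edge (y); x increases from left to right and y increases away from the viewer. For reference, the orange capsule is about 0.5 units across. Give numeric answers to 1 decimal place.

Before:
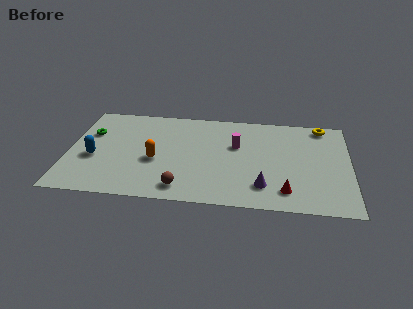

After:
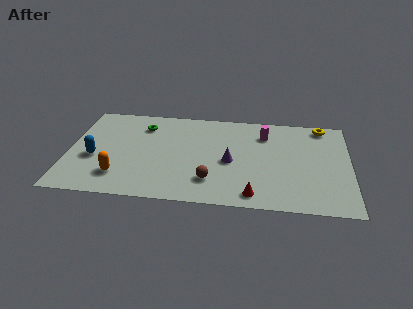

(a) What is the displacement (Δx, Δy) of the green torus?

(2.8, 1.0)

The green torus was at about (1.1, 5.7) and moved to about (3.9, 6.7).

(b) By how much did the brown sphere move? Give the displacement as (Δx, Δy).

(1.5, 0.8)

The brown sphere was at about (6.2, 1.3) and moved to about (7.7, 2.1).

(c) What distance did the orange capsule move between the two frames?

2.5

The orange capsule moved from about (4.7, 3.6) to (2.8, 2.0), a distance of √(1.9² + 1.6²) ≈ 2.5.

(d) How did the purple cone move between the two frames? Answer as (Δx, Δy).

(-1.8, 2.0)

The purple cone was at about (10.5, 1.9) and moved to about (8.7, 3.9).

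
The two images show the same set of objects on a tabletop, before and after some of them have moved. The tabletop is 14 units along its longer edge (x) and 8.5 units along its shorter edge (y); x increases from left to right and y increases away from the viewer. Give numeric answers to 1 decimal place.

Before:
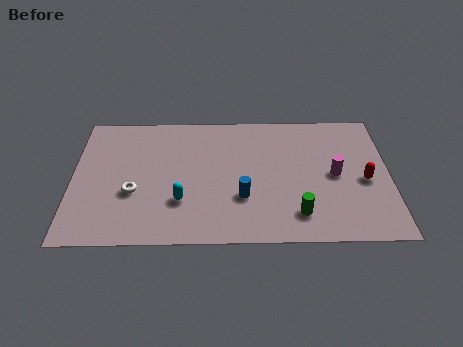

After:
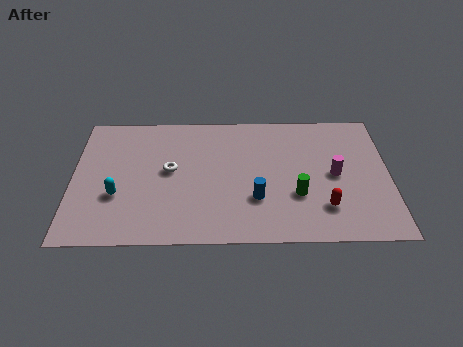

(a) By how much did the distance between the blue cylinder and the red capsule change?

-2.4

They were about 5.5 units apart before and 3.1 after — 2.4 units closer together.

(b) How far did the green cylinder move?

1.2

The green cylinder was near (9.9, 1.7) before and (9.9, 2.9) after, so it travelled √(0.0² + 1.2²) ≈ 1.2 units.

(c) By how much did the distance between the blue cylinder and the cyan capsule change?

+3.4

Before: roughly 2.7 units apart; after: 6.1. That's 3.4 units further apart.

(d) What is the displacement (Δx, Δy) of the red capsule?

(-1.8, -1.7)

From the two frames, the red capsule sits at roughly (12.9, 3.8) before and (11.1, 2.1) after.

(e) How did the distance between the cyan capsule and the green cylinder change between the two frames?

+2.7

Before: roughly 5.2 units apart; after: 7.9. That's 2.7 units further apart.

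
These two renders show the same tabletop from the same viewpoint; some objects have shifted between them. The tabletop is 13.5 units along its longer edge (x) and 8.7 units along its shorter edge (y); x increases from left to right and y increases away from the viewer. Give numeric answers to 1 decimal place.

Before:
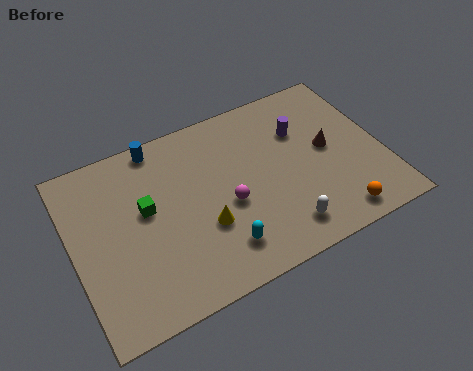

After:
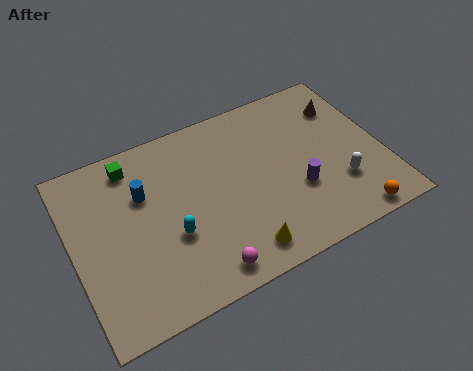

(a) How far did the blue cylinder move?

2.3

The blue cylinder was near (4.1, 7.9) before and (3.2, 5.8) after, so it travelled √(0.9² + 2.1²) ≈ 2.3 units.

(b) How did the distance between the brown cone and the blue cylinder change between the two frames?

+1.2

They were about 7.8 units apart before and 9.0 after — 1.2 units further apart.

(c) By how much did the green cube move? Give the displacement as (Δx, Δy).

(-0.3, 2.4)

From the two frames, the green cube sits at roughly (3.2, 5.0) before and (2.9, 7.4) after.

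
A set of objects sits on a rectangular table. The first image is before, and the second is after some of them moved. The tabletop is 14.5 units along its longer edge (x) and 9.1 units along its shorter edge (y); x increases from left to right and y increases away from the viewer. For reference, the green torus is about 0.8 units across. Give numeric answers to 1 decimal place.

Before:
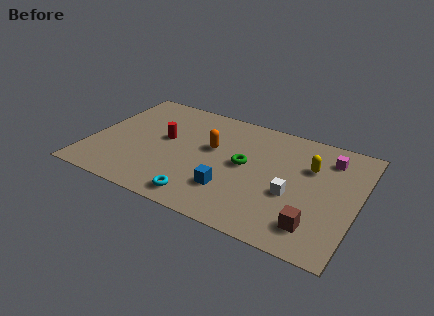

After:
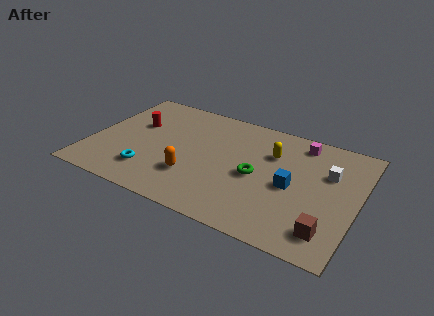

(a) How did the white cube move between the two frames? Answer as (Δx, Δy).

(1.7, 2.4)

From the two frames, the white cube sits at roughly (11.1, 3.6) before and (12.8, 6.0) after.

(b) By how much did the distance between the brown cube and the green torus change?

-0.3

They were about 5.1 units apart before and 4.8 after — 0.3 units closer together.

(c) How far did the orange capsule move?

2.8

The orange capsule moved from about (6.5, 5.4) to (5.8, 2.7), a distance of √(0.7² + 2.7²) ≈ 2.8.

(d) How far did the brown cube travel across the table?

0.7

The brown cube moved from about (12.5, 1.8) to (13.2, 1.7), a distance of √(0.7² + 0.1²) ≈ 0.7.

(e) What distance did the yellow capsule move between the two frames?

2.1

From (11.8, 6.1) to (9.7, 6.3), the yellow capsule covered √(2.1² + 0.2²) ≈ 2.1 units.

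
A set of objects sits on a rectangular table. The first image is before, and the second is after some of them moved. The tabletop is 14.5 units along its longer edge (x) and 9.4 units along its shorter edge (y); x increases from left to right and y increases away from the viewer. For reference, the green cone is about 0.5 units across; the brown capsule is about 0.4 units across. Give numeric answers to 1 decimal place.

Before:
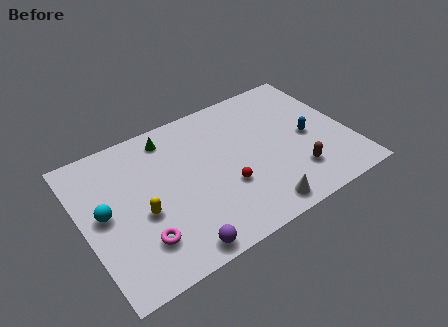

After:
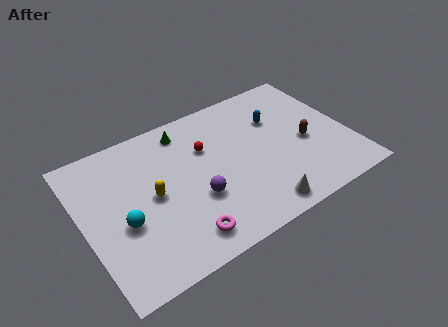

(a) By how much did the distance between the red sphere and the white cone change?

+3.0

The distance was about 2.6 in the first image and 5.6 in the second, so they moved 3.0 units further apart.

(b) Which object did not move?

the white cone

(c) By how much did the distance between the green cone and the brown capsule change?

-1.1

Before: roughly 8.3 units apart; after: 7.2. That's 1.1 units closer together.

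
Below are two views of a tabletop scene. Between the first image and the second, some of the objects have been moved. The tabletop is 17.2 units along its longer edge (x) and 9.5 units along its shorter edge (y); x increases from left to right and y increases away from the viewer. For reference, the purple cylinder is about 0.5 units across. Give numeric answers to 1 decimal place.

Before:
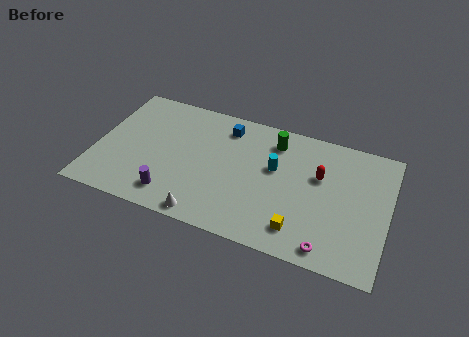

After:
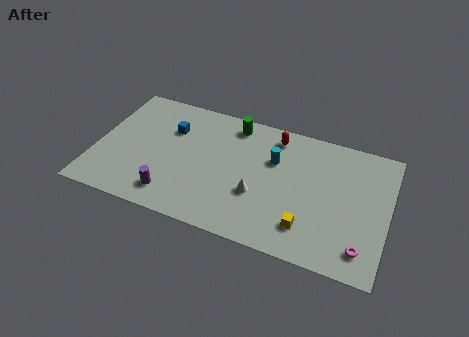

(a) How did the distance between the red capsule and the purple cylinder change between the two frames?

-0.9

The distance was about 9.3 in the first image and 8.4 in the second, so they moved 0.9 units closer together.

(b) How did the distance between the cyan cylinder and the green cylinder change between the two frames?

+1.2

They were about 2.0 units apart before and 3.2 after — 1.2 units further apart.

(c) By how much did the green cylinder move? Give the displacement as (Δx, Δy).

(-2.5, 0.5)

The green cylinder started near (10.3, 7.7) and ended near (7.8, 8.2).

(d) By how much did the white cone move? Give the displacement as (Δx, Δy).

(2.8, 2.5)

The white cone was at about (6.9, 0.9) and moved to about (9.7, 3.4).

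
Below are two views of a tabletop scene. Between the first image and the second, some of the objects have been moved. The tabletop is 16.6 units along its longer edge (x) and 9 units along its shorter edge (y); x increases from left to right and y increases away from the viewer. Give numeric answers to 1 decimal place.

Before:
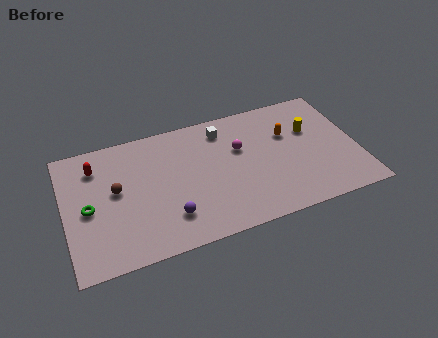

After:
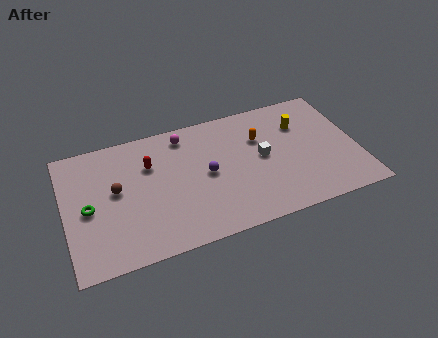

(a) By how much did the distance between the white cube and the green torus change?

+1.4

Before: roughly 8.5 units apart; after: 9.9. That's 1.4 units further apart.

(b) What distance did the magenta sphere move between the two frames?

3.6

The magenta sphere moved from about (10.0, 5.7) to (7.0, 7.7), a distance of √(3.0² + 2.0²) ≈ 3.6.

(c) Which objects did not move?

the green torus and the brown sphere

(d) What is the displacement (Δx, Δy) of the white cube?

(2.0, -2.7)

The white cube was at about (9.2, 7.4) and moved to about (11.2, 4.7).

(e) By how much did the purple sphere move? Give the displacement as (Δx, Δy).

(2.3, 2.3)

The purple sphere started near (5.7, 2.2) and ended near (8.0, 4.5).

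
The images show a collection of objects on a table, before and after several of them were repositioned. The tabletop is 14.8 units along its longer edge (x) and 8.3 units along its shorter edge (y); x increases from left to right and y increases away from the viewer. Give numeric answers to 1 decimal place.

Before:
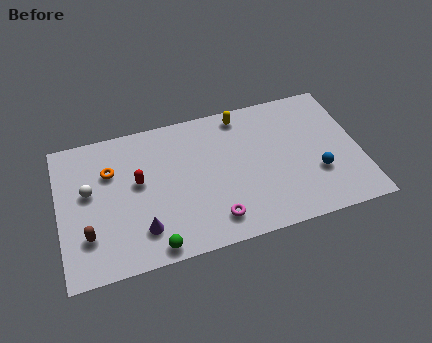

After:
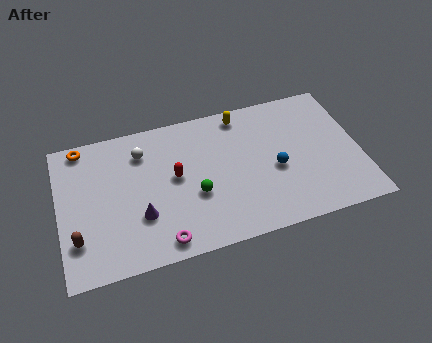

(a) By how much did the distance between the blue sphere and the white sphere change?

-4.3

They were about 11.3 units apart before and 7.0 after — 4.3 units closer together.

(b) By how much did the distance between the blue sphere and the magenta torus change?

+1.0

Before: roughly 5.4 units apart; after: 6.4. That's 1.0 units further apart.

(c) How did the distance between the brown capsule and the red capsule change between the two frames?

+1.9

They were about 3.5 units apart before and 5.4 after — 1.9 units further apart.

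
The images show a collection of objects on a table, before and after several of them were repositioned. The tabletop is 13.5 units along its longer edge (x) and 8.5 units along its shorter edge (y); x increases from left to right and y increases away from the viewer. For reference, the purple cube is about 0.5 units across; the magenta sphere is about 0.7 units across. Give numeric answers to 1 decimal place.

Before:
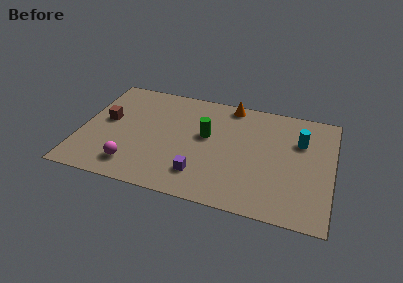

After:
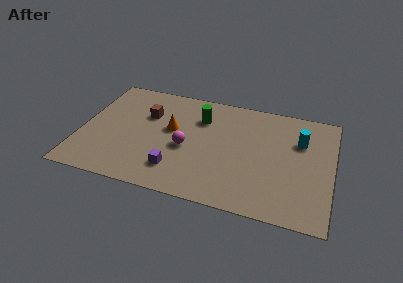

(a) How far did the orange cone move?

4.1

The orange cone moved from about (7.8, 7.7) to (4.8, 4.9), a distance of √(3.0² + 2.8²) ≈ 4.1.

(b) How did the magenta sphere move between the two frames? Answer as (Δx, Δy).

(2.7, 2.1)

The magenta sphere was at about (3.0, 1.6) and moved to about (5.7, 3.7).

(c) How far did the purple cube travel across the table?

1.3

The purple cube moved from about (6.6, 1.9) to (5.3, 1.9), a distance of √(1.3² + 0.0²) ≈ 1.3.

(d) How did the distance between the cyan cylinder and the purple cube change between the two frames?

+1.1

Before: roughly 6.4 units apart; after: 7.5. That's 1.1 units further apart.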